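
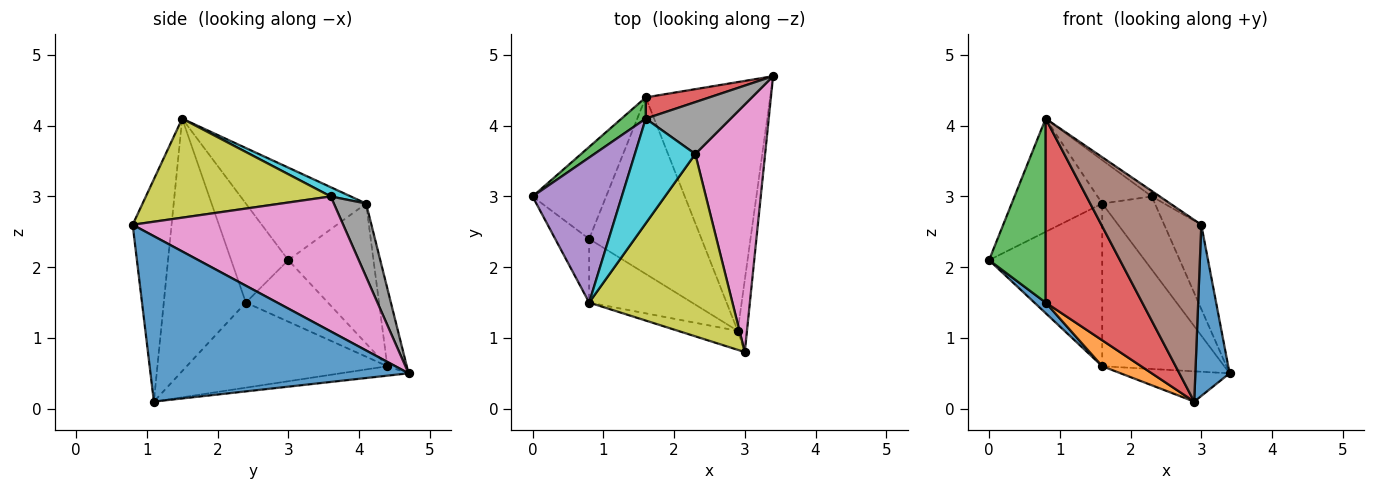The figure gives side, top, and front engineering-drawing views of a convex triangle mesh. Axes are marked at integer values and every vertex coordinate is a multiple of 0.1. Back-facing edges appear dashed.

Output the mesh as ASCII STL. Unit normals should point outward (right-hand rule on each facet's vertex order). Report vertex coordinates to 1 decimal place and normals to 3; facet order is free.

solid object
 facet normal 0.990 -0.131 -0.055
  outer loop
   vertex 2.9 1.1 0.1
   vertex 3.4 4.7 0.5
   vertex 3.0 0.8 2.6
  endloop
 endfacet
 facet normal -0.075 0.120 -0.990
  outer loop
   vertex 1.6 4.4 0.6
   vertex 3.4 4.7 0.5
   vertex 2.9 1.1 0.1
  endloop
 endfacet
 facet normal -0.598 0.795 0.104
  outer loop
   vertex 1.6 4.4 0.6
   vertex 0.0 3.0 2.1
   vertex 1.6 4.1 2.9
  endloop
 endfacet
 facet normal -0.156 0.979 0.128
  outer loop
   vertex 1.6 4.4 0.6
   vertex 1.6 4.1 2.9
   vertex 3.4 4.7 0.5
  endloop
 endfacet
 facet normal -0.633 0.476 0.610
  outer loop
   vertex 0.8 1.5 4.1
   vertex 1.6 4.1 2.9
   vertex 0.0 3.0 2.1
  endloop
 endfacet
 facet normal -0.361 -0.927 -0.097
  outer loop
   vertex 0.8 1.5 4.1
   vertex 2.9 1.1 0.1
   vertex 3.0 0.8 2.6
  endloop
 endfacet
 facet normal 0.877 0.155 0.454
  outer loop
   vertex 2.3 3.6 3.0
   vertex 3.0 0.8 2.6
   vertex 3.4 4.7 0.5
  endloop
 endfacet
 facet normal 0.447 0.729 0.518
  outer loop
   vertex 2.3 3.6 3.0
   vertex 3.4 4.7 0.5
   vertex 1.6 4.1 2.9
  endloop
 endfacet
 facet normal 0.569 0.025 0.822
  outer loop
   vertex 2.3 3.6 3.0
   vertex 0.8 1.5 4.1
   vertex 3.0 0.8 2.6
  endloop
 endfacet
 facet normal 0.140 0.379 0.915
  outer loop
   vertex 2.3 3.6 3.0
   vertex 1.6 4.1 2.9
   vertex 0.8 1.5 4.1
  endloop
 endfacet
 facet normal -0.639 -0.088 -0.764
  outer loop
   vertex 0.8 2.4 1.5
   vertex 0.0 3.0 2.1
   vertex 1.6 4.4 0.6
  endloop
 endfacet
 facet normal -0.600 -0.116 -0.792
  outer loop
   vertex 0.8 2.4 1.5
   vertex 1.6 4.4 0.6
   vertex 2.9 1.1 0.1
  endloop
 endfacet
 facet normal -0.690 -0.684 -0.237
  outer loop
   vertex 0.8 2.4 1.5
   vertex 0.8 1.5 4.1
   vertex 0.0 3.0 2.1
  endloop
 endfacet
 facet normal -0.626 -0.737 -0.255
  outer loop
   vertex 0.8 2.4 1.5
   vertex 2.9 1.1 0.1
   vertex 0.8 1.5 4.1
  endloop
 endfacet
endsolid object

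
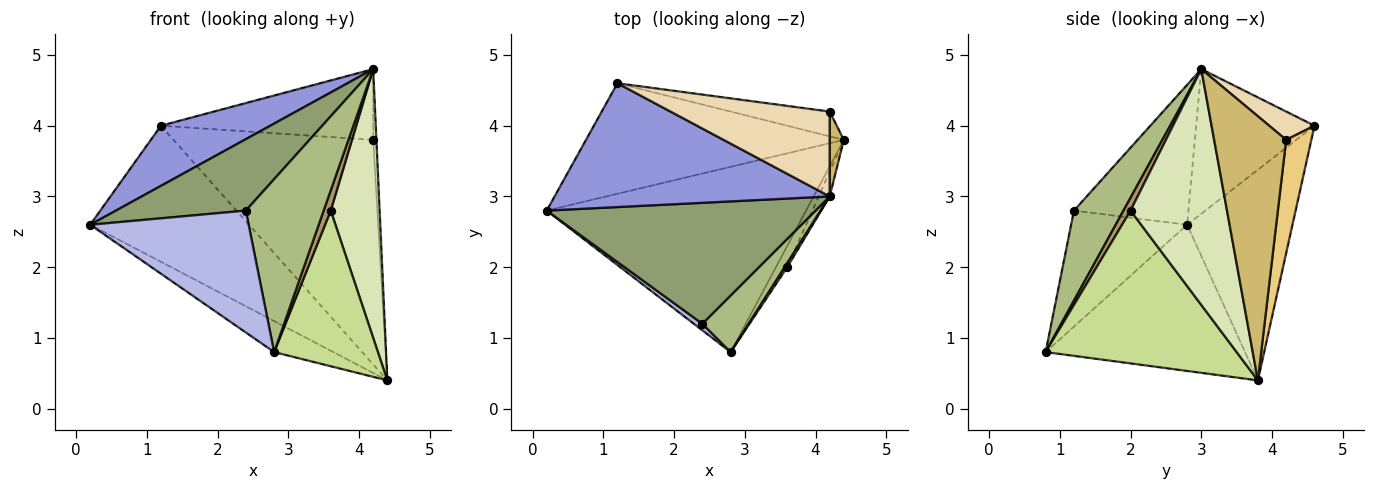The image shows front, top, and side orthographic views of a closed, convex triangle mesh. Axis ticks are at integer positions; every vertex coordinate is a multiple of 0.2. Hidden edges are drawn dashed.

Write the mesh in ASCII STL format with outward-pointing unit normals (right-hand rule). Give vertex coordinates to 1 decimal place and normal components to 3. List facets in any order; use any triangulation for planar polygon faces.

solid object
 facet normal -0.486 0.144 -0.862
  outer loop
   vertex 2.8 0.8 0.8
   vertex 0.2 2.8 2.6
   vertex 4.4 3.8 0.4
  endloop
 endfacet
 facet normal -0.458 0.690 -0.560
  outer loop
   vertex 1.2 4.6 4.0
   vertex 4.4 3.8 0.4
   vertex 0.2 2.8 2.6
  endloop
 endfacet
 facet normal -0.427 -0.395 0.813
  outer loop
   vertex 1.2 4.6 4.0
   vertex 0.2 2.8 2.6
   vertex 4.2 3.0 4.8
  endloop
 endfacet
 facet normal -0.590 -0.806 0.043
  outer loop
   vertex 2.4 1.2 2.8
   vertex 0.2 2.8 2.6
   vertex 2.8 0.8 0.8
  endloop
 endfacet
 facet normal -0.409 -0.464 0.786
  outer loop
   vertex 2.4 1.2 2.8
   vertex 4.2 3.0 4.8
   vertex 0.2 2.8 2.6
  endloop
 endfacet
 facet normal 0.518 -0.813 0.266
  outer loop
   vertex 2.4 1.2 2.8
   vertex 2.8 0.8 0.8
   vertex 4.2 3.0 4.8
  endloop
 endfacet
 facet normal 0.877 -0.476 -0.065
  outer loop
   vertex 3.6 2.0 2.8
   vertex 2.8 0.8 0.8
   vertex 4.4 3.8 0.4
  endloop
 endfacet
 facet normal 0.891 -0.452 -0.042
  outer loop
   vertex 3.6 2.0 2.8
   vertex 4.4 3.8 0.4
   vertex 4.2 3.0 4.8
  endloop
 endfacet
 facet normal 0.700 -0.700 0.140
  outer loop
   vertex 3.6 2.0 2.8
   vertex 4.2 3.0 4.8
   vertex 2.8 0.8 0.8
  endloop
 endfacet
 facet normal 0.998 0.045 0.053
  outer loop
   vertex 4.2 4.2 3.8
   vertex 4.2 3.0 4.8
   vertex 4.4 3.8 0.4
  endloop
 endfacet
 facet normal 0.124 0.986 -0.109
  outer loop
   vertex 4.2 4.2 3.8
   vertex 4.4 3.8 0.4
   vertex 1.2 4.6 4.0
  endloop
 endfacet
 facet normal 0.135 0.634 0.761
  outer loop
   vertex 4.2 4.2 3.8
   vertex 1.2 4.6 4.0
   vertex 4.2 3.0 4.8
  endloop
 endfacet
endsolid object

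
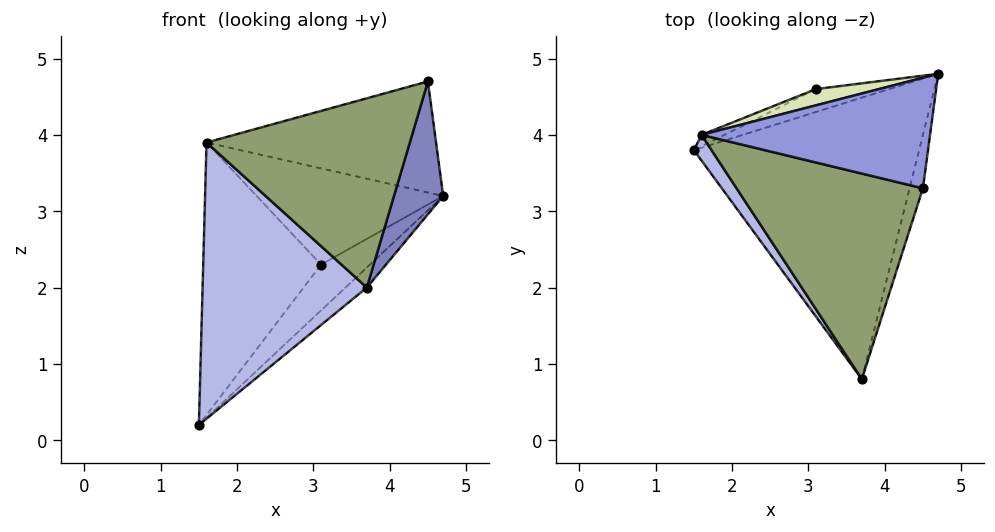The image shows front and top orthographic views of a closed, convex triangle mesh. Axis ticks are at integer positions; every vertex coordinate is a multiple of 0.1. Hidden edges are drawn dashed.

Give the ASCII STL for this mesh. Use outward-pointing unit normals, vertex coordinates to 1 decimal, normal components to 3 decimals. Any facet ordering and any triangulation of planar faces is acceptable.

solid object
 facet normal 0.674 0.052 -0.737
  outer loop
   vertex 3.7 0.8 2.0
   vertex 1.5 3.8 0.2
   vertex 4.7 4.8 3.2
  endloop
 endfacet
 facet normal 0.972 -0.217 -0.087
  outer loop
   vertex 4.5 3.3 4.7
   vertex 3.7 0.8 2.0
   vertex 4.7 4.8 3.2
  endloop
 endfacet
 facet normal -0.024 0.708 0.705
  outer loop
   vertex 1.6 4.0 3.9
   vertex 4.5 3.3 4.7
   vertex 4.7 4.8 3.2
  endloop
 endfacet
 facet normal -0.820 -0.570 0.053
  outer loop
   vertex 1.6 4.0 3.9
   vertex 1.5 3.8 0.2
   vertex 3.7 0.8 2.0
  endloop
 endfacet
 facet normal -0.344 -0.636 0.691
  outer loop
   vertex 1.6 4.0 3.9
   vertex 3.7 0.8 2.0
   vertex 4.5 3.3 4.7
  endloop
 endfacet
 facet normal 0.138 0.886 -0.443
  outer loop
   vertex 3.1 4.6 2.3
   vertex 4.7 4.8 3.2
   vertex 1.5 3.8 0.2
  endloop
 endfacet
 facet normal -0.406 0.913 -0.038
  outer loop
   vertex 3.1 4.6 2.3
   vertex 1.5 3.8 0.2
   vertex 1.6 4.0 3.9
  endloop
 endfacet
 facet normal -0.212 0.964 0.163
  outer loop
   vertex 3.1 4.6 2.3
   vertex 1.6 4.0 3.9
   vertex 4.7 4.8 3.2
  endloop
 endfacet
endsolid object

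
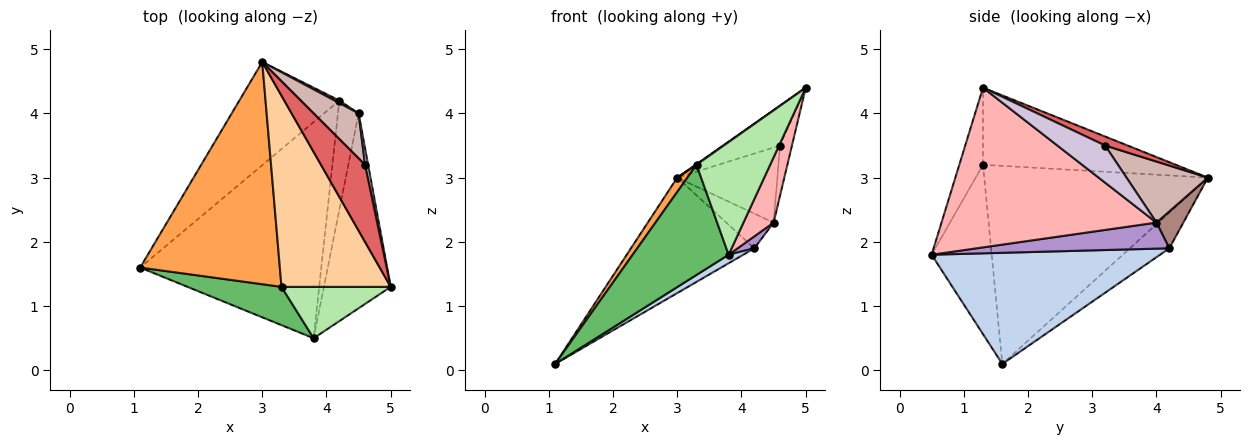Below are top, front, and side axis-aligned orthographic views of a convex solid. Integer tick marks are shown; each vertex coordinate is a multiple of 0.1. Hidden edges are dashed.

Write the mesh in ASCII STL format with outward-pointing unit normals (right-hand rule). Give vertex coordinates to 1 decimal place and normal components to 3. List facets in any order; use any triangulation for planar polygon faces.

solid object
 facet normal -0.232 0.725 -0.648
  outer loop
   vertex 4.2 4.2 1.9
   vertex 1.1 1.6 0.1
   vertex 3.0 4.8 3.0
  endloop
 endfacet
 facet normal 0.523 -0.033 -0.852
  outer loop
   vertex 4.2 4.2 1.9
   vertex 3.8 0.5 1.8
   vertex 1.1 1.6 0.1
  endloop
 endfacet
 facet normal -0.817 -0.037 0.576
  outer loop
   vertex 3.3 1.3 3.2
   vertex 3.0 4.8 3.0
   vertex 1.1 1.6 0.1
  endloop
 endfacet
 facet normal -0.577 -0.003 0.817
  outer loop
   vertex 3.3 1.3 3.2
   vertex 5.0 1.3 4.4
   vertex 3.0 4.8 3.0
  endloop
 endfacet
 facet normal -0.509 -0.813 0.283
  outer loop
   vertex 3.3 1.3 3.2
   vertex 1.1 1.6 0.1
   vertex 3.8 0.5 1.8
  endloop
 endfacet
 facet normal -0.281 -0.873 0.398
  outer loop
   vertex 3.3 1.3 3.2
   vertex 3.8 0.5 1.8
   vertex 5.0 1.3 4.4
  endloop
 endfacet
 facet normal 0.178 0.452 0.874
  outer loop
   vertex 4.6 3.2 3.5
   vertex 3.0 4.8 3.0
   vertex 5.0 1.3 4.4
  endloop
 endfacet
 facet normal 0.915 -0.128 -0.383
  outer loop
   vertex 4.5 4.0 2.3
   vertex 5.0 1.3 4.4
   vertex 3.8 0.5 1.8
  endloop
 endfacet
 facet normal 0.782 -0.068 -0.620
  outer loop
   vertex 4.5 4.0 2.3
   vertex 3.8 0.5 1.8
   vertex 4.2 4.2 1.9
  endloop
 endfacet
 facet normal 0.967 0.242 0.081
  outer loop
   vertex 4.5 4.0 2.3
   vertex 4.6 3.2 3.5
   vertex 5.0 1.3 4.4
  endloop
 endfacet
 facet normal 0.493 0.868 0.064
  outer loop
   vertex 4.5 4.0 2.3
   vertex 4.2 4.2 1.9
   vertex 3.0 4.8 3.0
  endloop
 endfacet
 facet normal 0.572 0.704 0.421
  outer loop
   vertex 4.5 4.0 2.3
   vertex 3.0 4.8 3.0
   vertex 4.6 3.2 3.5
  endloop
 endfacet
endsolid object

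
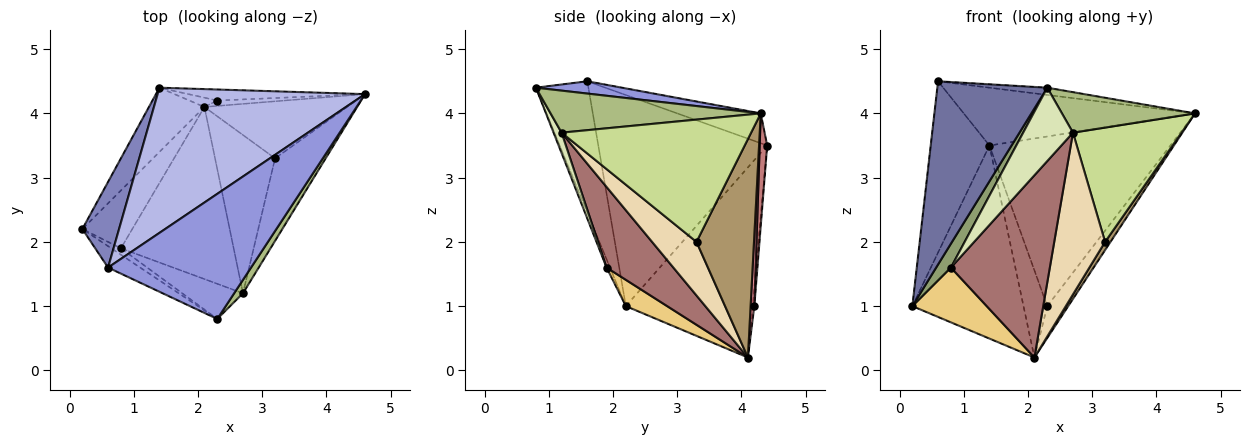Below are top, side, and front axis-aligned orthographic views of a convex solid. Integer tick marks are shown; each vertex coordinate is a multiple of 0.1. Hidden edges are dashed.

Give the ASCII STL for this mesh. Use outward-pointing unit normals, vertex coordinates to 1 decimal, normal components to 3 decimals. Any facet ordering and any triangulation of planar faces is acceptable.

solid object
 facet normal -0.428 -0.897 -0.105
  outer loop
   vertex 0.6 1.6 4.5
   vertex 0.2 2.2 1.0
   vertex 2.3 0.8 4.4
  endloop
 endfacet
 facet normal -0.932 0.324 0.162
  outer loop
   vertex 0.6 1.6 4.5
   vertex 1.4 4.4 3.5
   vertex 0.2 2.2 1.0
  endloop
 endfacet
 facet normal 0.086 0.057 0.995
  outer loop
   vertex 0.6 1.6 4.5
   vertex 2.3 0.8 4.4
   vertex 4.6 4.3 4.0
  endloop
 endfacet
 facet normal -0.132 0.367 0.921
  outer loop
   vertex 0.6 1.6 4.5
   vertex 4.6 4.3 4.0
   vertex 1.4 4.4 3.5
  endloop
 endfacet
 facet normal -0.217 -0.942 -0.254
  outer loop
   vertex 0.8 1.9 1.6
   vertex 2.3 0.8 4.4
   vertex 0.2 2.2 1.0
  endloop
 endfacet
 facet normal 0.832 -0.527 0.174
  outer loop
   vertex 2.7 1.2 3.7
   vertex 4.6 4.3 4.0
   vertex 2.3 0.8 4.4
  endloop
 endfacet
 facet normal 0.817 -0.468 -0.338
  outer loop
   vertex 2.7 1.2 3.7
   vertex 3.2 3.3 2.0
   vertex 4.6 4.3 4.0
  endloop
 endfacet
 facet normal 0.144 -0.892 -0.428
  outer loop
   vertex 2.7 1.2 3.7
   vertex 2.3 0.8 4.4
   vertex 0.8 1.9 1.6
  endloop
 endfacet
 facet normal 0.835 -0.079 -0.545
  outer loop
   vertex 2.1 4.1 0.2
   vertex 4.6 4.3 4.0
   vertex 3.2 3.3 2.0
  endloop
 endfacet
 facet normal -0.734 0.644 -0.214
  outer loop
   vertex 2.1 4.1 0.2
   vertex 0.2 2.2 1.0
   vertex 1.4 4.4 3.5
  endloop
 endfacet
 facet normal 0.357 -0.642 -0.678
  outer loop
   vertex 2.1 4.1 0.2
   vertex 0.8 1.9 1.6
   vertex 0.2 2.2 1.0
  endloop
 endfacet
 facet normal 0.530 -0.606 -0.593
  outer loop
   vertex 2.1 4.1 0.2
   vertex 3.2 3.3 2.0
   vertex 2.7 1.2 3.7
  endloop
 endfacet
 facet normal 0.441 -0.653 -0.616
  outer loop
   vertex 2.1 4.1 0.2
   vertex 2.7 1.2 3.7
   vertex 0.8 1.9 1.6
  endloop
 endfacet
 facet normal 0.041 0.997 -0.065
  outer loop
   vertex 2.3 4.2 1.0
   vertex 1.4 4.4 3.5
   vertex 4.6 4.3 4.0
  endloop
 endfacet
 facet normal 0.172 0.971 -0.164
  outer loop
   vertex 2.3 4.2 1.0
   vertex 4.6 4.3 4.0
   vertex 2.1 4.1 0.2
  endloop
 endfacet
 facet normal -0.073 0.992 -0.106
  outer loop
   vertex 2.3 4.2 1.0
   vertex 2.1 4.1 0.2
   vertex 1.4 4.4 3.5
  endloop
 endfacet
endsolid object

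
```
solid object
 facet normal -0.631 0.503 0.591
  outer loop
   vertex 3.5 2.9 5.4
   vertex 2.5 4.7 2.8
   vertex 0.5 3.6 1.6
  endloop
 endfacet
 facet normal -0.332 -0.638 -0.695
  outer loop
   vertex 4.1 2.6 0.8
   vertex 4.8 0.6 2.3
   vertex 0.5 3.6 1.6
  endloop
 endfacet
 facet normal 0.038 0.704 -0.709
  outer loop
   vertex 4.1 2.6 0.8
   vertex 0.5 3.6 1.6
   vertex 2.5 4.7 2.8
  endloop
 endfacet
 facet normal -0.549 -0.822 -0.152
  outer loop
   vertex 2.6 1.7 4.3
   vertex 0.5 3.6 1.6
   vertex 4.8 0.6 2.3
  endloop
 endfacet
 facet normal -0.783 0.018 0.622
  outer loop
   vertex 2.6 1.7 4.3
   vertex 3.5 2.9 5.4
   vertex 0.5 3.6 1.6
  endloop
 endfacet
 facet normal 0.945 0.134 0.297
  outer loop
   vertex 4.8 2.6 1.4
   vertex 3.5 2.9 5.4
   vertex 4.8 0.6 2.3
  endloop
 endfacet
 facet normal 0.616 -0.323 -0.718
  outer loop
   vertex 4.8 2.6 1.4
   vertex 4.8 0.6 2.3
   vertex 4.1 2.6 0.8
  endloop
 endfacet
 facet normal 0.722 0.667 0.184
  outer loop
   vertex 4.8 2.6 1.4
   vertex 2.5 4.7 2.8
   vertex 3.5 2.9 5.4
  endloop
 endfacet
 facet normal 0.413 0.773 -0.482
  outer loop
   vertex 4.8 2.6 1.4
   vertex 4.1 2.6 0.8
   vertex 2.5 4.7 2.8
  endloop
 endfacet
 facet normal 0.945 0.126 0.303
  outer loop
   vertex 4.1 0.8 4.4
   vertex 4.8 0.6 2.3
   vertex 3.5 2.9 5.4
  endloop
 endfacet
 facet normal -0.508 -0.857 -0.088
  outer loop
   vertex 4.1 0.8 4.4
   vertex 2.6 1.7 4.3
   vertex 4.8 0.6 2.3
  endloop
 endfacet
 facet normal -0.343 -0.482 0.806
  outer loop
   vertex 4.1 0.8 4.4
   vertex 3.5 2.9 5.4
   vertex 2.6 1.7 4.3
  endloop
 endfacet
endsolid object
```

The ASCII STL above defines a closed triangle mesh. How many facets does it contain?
12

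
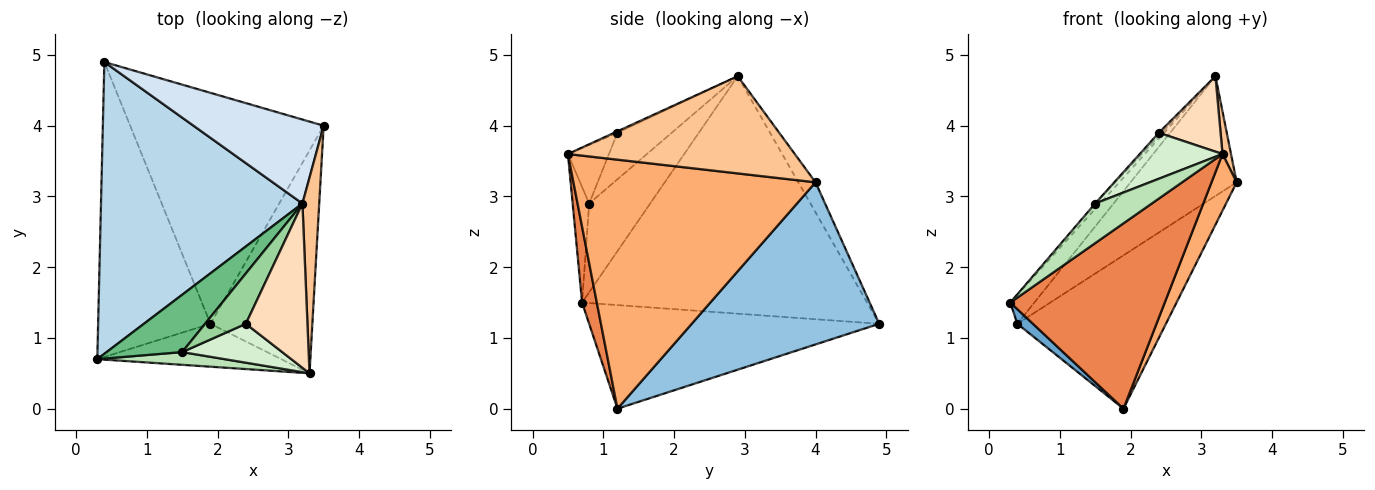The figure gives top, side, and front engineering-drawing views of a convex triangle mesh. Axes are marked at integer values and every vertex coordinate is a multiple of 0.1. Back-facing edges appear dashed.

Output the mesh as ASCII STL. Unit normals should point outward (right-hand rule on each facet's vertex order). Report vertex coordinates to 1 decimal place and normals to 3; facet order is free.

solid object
 facet normal -0.677 -0.036 -0.735
  outer loop
   vertex 1.9 1.2 0.0
   vertex 0.3 0.7 1.5
   vertex 0.4 4.9 1.2
  endloop
 endfacet
 facet normal 0.572 0.454 -0.683
  outer loop
   vertex 1.9 1.2 0.0
   vertex 0.4 4.9 1.2
   vertex 3.5 4.0 3.2
  endloop
 endfacet
 facet normal -0.761 0.064 0.646
  outer loop
   vertex 3.2 2.9 4.7
   vertex 0.4 4.9 1.2
   vertex 0.3 0.7 1.5
  endloop
 endfacet
 facet normal -0.131 0.812 0.569
  outer loop
   vertex 3.2 2.9 4.7
   vertex 3.5 4.0 3.2
   vertex 0.4 4.9 1.2
  endloop
 endfacet
 facet normal 0.093 -0.970 -0.225
  outer loop
   vertex 3.3 0.5 3.6
   vertex 0.3 0.7 1.5
   vertex 1.9 1.2 0.0
  endloop
 endfacet
 facet normal 0.921 -0.096 -0.377
  outer loop
   vertex 3.3 0.5 3.6
   vertex 1.9 1.2 0.0
   vertex 3.5 4.0 3.2
  endloop
 endfacet
 facet normal 0.985 -0.037 0.170
  outer loop
   vertex 3.3 0.5 3.6
   vertex 3.5 4.0 3.2
   vertex 3.2 2.9 4.7
  endloop
 endfacet
 facet normal -0.022 -0.417 0.909
  outer loop
   vertex 2.4 1.2 3.9
   vertex 3.3 0.5 3.6
   vertex 3.2 2.9 4.7
  endloop
 endfacet
 facet normal -0.760 0.061 0.647
  outer loop
   vertex 1.5 0.8 2.9
   vertex 3.2 2.9 4.7
   vertex 0.3 0.7 1.5
  endloop
 endfacet
 facet normal -0.751 0.044 0.659
  outer loop
   vertex 1.5 0.8 2.9
   vertex 2.4 1.2 3.9
   vertex 3.2 2.9 4.7
  endloop
 endfacet
 facet normal -0.268 -0.917 0.295
  outer loop
   vertex 1.5 0.8 2.9
   vertex 0.3 0.7 1.5
   vertex 3.3 0.5 3.6
  endloop
 endfacet
 facet normal -0.354 -0.714 0.604
  outer loop
   vertex 1.5 0.8 2.9
   vertex 3.3 0.5 3.6
   vertex 2.4 1.2 3.9
  endloop
 endfacet
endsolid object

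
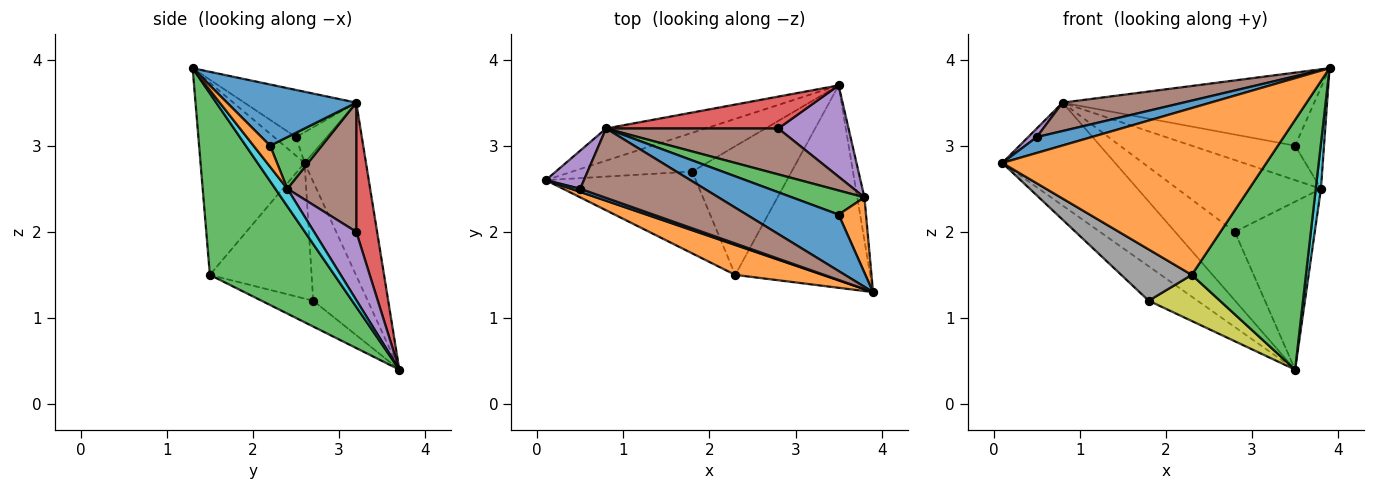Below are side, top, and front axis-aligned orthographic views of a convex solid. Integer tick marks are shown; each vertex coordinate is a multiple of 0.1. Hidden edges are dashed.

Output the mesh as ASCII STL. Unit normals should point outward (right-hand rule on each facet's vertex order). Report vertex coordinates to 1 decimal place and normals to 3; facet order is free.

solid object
 facet normal -0.365 -0.913 0.183
  outer loop
   vertex 0.5 2.5 3.1
   vertex 0.1 2.6 2.8
   vertex 3.9 1.3 3.9
  endloop
 endfacet
 facet normal -0.362 -0.918 0.165
  outer loop
   vertex 2.3 1.5 1.5
   vertex 3.9 1.3 3.9
   vertex 0.1 2.6 2.8
  endloop
 endfacet
 facet normal 0.646 -0.593 -0.480
  outer loop
   vertex 2.3 1.5 1.5
   vertex 3.5 3.7 0.4
   vertex 3.9 1.3 3.9
  endloop
 endfacet
 facet normal -0.461 0.847 -0.265
  outer loop
   vertex 0.8 3.2 3.5
   vertex 3.5 3.7 0.4
   vertex 0.1 2.6 2.8
  endloop
 endfacet
 facet normal -0.618 -0.173 0.767
  outer loop
   vertex 0.8 3.2 3.5
   vertex 0.1 2.6 2.8
   vertex 0.5 2.5 3.1
  endloop
 endfacet
 facet normal -0.331 -0.357 0.873
  outer loop
   vertex 0.8 3.2 3.5
   vertex 0.5 2.5 3.1
   vertex 3.9 1.3 3.9
  endloop
 endfacet
 facet normal -0.596 0.533 -0.600
  outer loop
   vertex 1.8 2.7 1.2
   vertex 0.1 2.6 2.8
   vertex 3.5 3.7 0.4
  endloop
 endfacet
 facet normal -0.608 -0.422 -0.673
  outer loop
   vertex 1.8 2.7 1.2
   vertex 2.3 1.5 1.5
   vertex 0.1 2.6 2.8
  endloop
 endfacet
 facet normal -0.238 -0.328 -0.914
  outer loop
   vertex 1.8 2.7 1.2
   vertex 3.5 3.7 0.4
   vertex 2.3 1.5 1.5
  endloop
 endfacet
 facet normal 0.861 -0.369 -0.351
  outer loop
   vertex 3.8 2.4 2.5
   vertex 3.9 1.3 3.9
   vertex 3.5 3.7 0.4
  endloop
 endfacet
 facet normal 0.376 0.733 0.566
  outer loop
   vertex 3.5 2.2 3.0
   vertex 0.8 3.2 3.5
   vertex 3.9 1.3 3.9
  endloop
 endfacet
 facet normal 0.418 0.728 0.542
  outer loop
   vertex 3.5 2.2 3.0
   vertex 3.9 1.3 3.9
   vertex 3.8 2.4 2.5
  endloop
 endfacet
 facet normal 0.379 0.758 0.531
  outer loop
   vertex 3.5 2.2 3.0
   vertex 3.8 2.4 2.5
   vertex 0.8 3.2 3.5
  endloop
 endfacet
 facet normal 0.302 0.865 0.402
  outer loop
   vertex 2.8 3.2 2.0
   vertex 3.5 3.7 0.4
   vertex 0.8 3.2 3.5
  endloop
 endfacet
 facet normal 0.421 0.797 0.433
  outer loop
   vertex 2.8 3.2 2.0
   vertex 3.8 2.4 2.5
   vertex 3.5 3.7 0.4
  endloop
 endfacet
 facet normal 0.375 0.781 0.500
  outer loop
   vertex 2.8 3.2 2.0
   vertex 0.8 3.2 3.5
   vertex 3.8 2.4 2.5
  endloop
 endfacet
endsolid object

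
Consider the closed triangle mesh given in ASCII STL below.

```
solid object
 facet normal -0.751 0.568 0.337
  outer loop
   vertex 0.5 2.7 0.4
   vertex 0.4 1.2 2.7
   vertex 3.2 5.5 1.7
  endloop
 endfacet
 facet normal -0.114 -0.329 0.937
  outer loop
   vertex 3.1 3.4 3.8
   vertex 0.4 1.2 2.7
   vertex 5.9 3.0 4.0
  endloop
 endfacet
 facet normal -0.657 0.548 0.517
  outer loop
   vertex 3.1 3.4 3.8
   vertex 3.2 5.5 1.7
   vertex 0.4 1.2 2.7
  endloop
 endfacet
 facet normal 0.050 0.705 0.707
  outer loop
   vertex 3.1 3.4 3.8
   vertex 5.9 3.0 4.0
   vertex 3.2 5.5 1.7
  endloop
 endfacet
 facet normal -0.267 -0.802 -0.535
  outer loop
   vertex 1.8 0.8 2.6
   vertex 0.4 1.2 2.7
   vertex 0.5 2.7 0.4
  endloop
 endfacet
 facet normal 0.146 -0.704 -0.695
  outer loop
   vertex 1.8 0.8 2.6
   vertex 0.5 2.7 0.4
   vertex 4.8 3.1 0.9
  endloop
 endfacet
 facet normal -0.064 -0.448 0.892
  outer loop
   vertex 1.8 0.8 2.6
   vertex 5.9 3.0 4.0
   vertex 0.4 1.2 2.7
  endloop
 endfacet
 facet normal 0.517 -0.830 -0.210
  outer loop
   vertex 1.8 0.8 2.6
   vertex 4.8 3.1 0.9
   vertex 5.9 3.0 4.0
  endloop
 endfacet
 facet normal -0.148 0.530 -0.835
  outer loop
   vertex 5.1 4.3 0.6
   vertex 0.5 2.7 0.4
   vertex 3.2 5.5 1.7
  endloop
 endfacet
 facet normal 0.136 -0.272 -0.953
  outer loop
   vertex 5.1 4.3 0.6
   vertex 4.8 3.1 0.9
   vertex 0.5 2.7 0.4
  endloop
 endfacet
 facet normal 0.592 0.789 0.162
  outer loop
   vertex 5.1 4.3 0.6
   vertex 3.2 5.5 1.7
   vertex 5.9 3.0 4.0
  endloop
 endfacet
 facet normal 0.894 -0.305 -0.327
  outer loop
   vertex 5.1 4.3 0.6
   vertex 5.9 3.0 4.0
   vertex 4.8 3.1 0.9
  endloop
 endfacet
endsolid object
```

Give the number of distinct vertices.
8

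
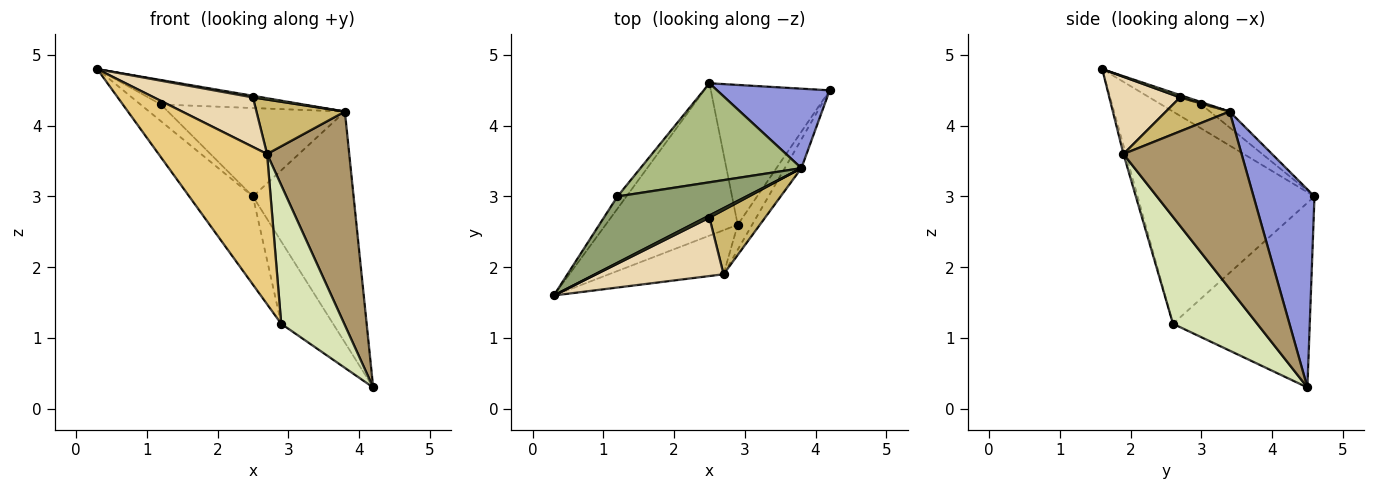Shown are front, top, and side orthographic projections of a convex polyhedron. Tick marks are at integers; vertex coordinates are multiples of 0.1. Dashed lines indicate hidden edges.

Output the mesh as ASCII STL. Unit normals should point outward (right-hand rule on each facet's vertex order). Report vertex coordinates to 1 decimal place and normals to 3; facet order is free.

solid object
 facet normal -0.812 0.292 -0.505
  outer loop
   vertex 2.9 2.6 1.2
   vertex 0.3 1.6 4.8
   vertex 2.5 4.6 3.0
  endloop
 endfacet
 facet normal -0.801 0.304 -0.516
  outer loop
   vertex 2.9 2.6 1.2
   vertex 2.5 4.6 3.0
   vertex 4.2 4.5 0.3
  endloop
 endfacet
 facet normal 0.497 0.821 0.282
  outer loop
   vertex 3.8 3.4 4.2
   vertex 4.2 4.5 0.3
   vertex 2.5 4.6 3.0
  endloop
 endfacet
 facet normal -0.846 0.431 -0.315
  outer loop
   vertex 1.2 3.0 4.3
   vertex 2.5 4.6 3.0
   vertex 0.3 1.6 4.8
  endloop
 endfacet
 facet normal -0.017 0.346 0.938
  outer loop
   vertex 1.2 3.0 4.3
   vertex 0.3 1.6 4.8
   vertex 3.8 3.4 4.2
  endloop
 endfacet
 facet normal -0.074 0.664 0.744
  outer loop
   vertex 1.2 3.0 4.3
   vertex 3.8 3.4 4.2
   vertex 2.5 4.6 3.0
  endloop
 endfacet
 facet normal 0.404 -0.538 0.740
  outer loop
   vertex 2.5 2.7 4.4
   vertex 3.8 3.4 4.2
   vertex 0.3 1.6 4.8
  endloop
 endfacet
 facet normal 0.796 -0.596 -0.107
  outer loop
   vertex 2.7 1.9 3.6
   vertex 2.9 2.6 1.2
   vertex 4.2 4.5 0.3
  endloop
 endfacet
 facet normal 0.818 -0.569 -0.077
  outer loop
   vertex 2.7 1.9 3.6
   vertex 4.2 4.5 0.3
   vertex 3.8 3.4 4.2
  endloop
 endfacet
 facet normal 0.422 -0.586 0.692
  outer loop
   vertex 2.7 1.9 3.6
   vertex 3.8 3.4 4.2
   vertex 2.5 2.7 4.4
  endloop
 endfacet
 facet normal -0.021 -0.959 -0.282
  outer loop
   vertex 2.7 1.9 3.6
   vertex 0.3 1.6 4.8
   vertex 2.9 2.6 1.2
  endloop
 endfacet
 facet normal 0.419 -0.587 0.692
  outer loop
   vertex 2.7 1.9 3.6
   vertex 2.5 2.7 4.4
   vertex 0.3 1.6 4.8
  endloop
 endfacet
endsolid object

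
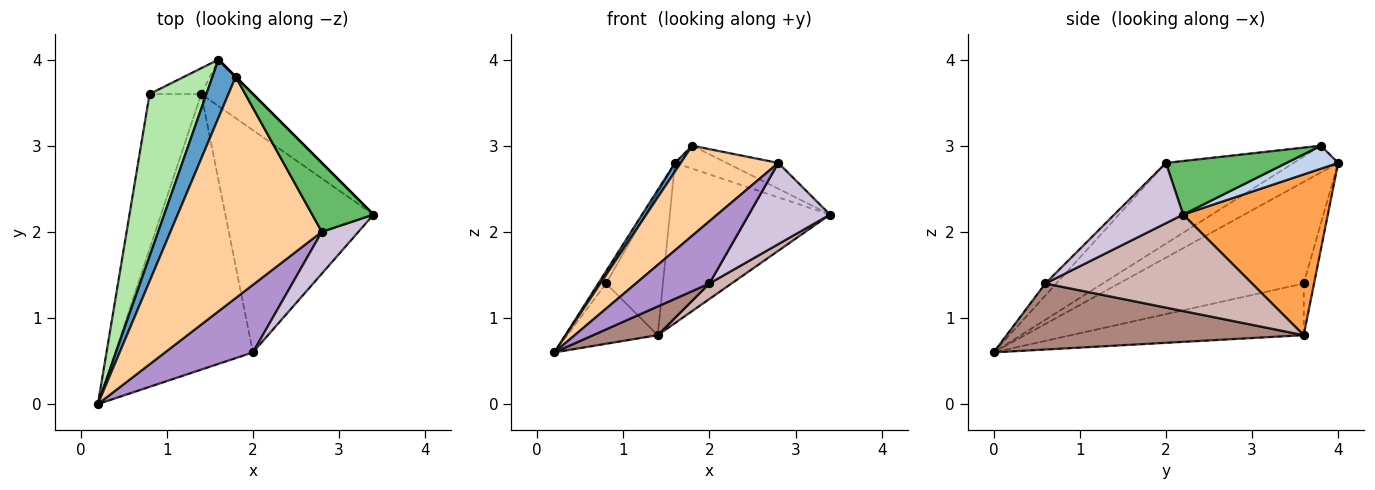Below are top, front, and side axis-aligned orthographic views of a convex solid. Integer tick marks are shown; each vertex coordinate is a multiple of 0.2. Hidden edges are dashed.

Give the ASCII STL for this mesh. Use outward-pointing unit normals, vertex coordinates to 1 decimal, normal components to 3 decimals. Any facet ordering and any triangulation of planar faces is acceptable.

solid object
 facet normal -0.751 -0.097 0.654
  outer loop
   vertex 1.8 3.8 3.0
   vertex 1.6 4.0 2.8
   vertex 0.2 0.0 0.6
  endloop
 endfacet
 facet normal 0.707 0.707 0.000
  outer loop
   vertex 1.8 3.8 3.0
   vertex 3.4 2.2 2.2
   vertex 1.6 4.0 2.8
  endloop
 endfacet
 facet normal 0.655 0.725 -0.211
  outer loop
   vertex 1.4 3.6 0.8
   vertex 1.6 4.0 2.8
   vertex 3.4 2.2 2.2
  endloop
 endfacet
 facet normal -0.443 -0.338 0.831
  outer loop
   vertex 2.8 2.0 2.8
   vertex 1.8 3.8 3.0
   vertex 0.2 0.0 0.6
  endloop
 endfacet
 facet normal 0.634 0.272 0.724
  outer loop
   vertex 2.8 2.0 2.8
   vertex 3.4 2.2 2.2
   vertex 1.8 3.8 3.0
  endloop
 endfacet
 facet normal -0.872 0.037 0.488
  outer loop
   vertex 0.8 3.6 1.4
   vertex 0.2 0.0 0.6
   vertex 1.6 4.0 2.8
  endloop
 endfacet
 facet normal -0.682 0.265 -0.682
  outer loop
   vertex 0.8 3.6 1.4
   vertex 1.4 3.6 0.8
   vertex 0.2 0.0 0.6
  endloop
 endfacet
 facet normal -0.176 0.968 -0.176
  outer loop
   vertex 0.8 3.6 1.4
   vertex 1.6 4.0 2.8
   vertex 1.4 3.6 0.8
  endloop
 endfacet
 facet normal -0.100 -0.674 0.732
  outer loop
   vertex 2.0 0.6 1.4
   vertex 2.8 2.0 2.8
   vertex 0.2 0.0 0.6
  endloop
 endfacet
 facet normal 0.602 -0.710 0.366
  outer loop
   vertex 2.0 0.6 1.4
   vertex 3.4 2.2 2.2
   vertex 2.8 2.0 2.8
  endloop
 endfacet
 facet normal 0.430 -0.094 -0.898
  outer loop
   vertex 2.0 0.6 1.4
   vertex 0.2 0.0 0.6
   vertex 1.4 3.6 0.8
  endloop
 endfacet
 facet normal 0.545 -0.058 -0.837
  outer loop
   vertex 2.0 0.6 1.4
   vertex 1.4 3.6 0.8
   vertex 3.4 2.2 2.2
  endloop
 endfacet
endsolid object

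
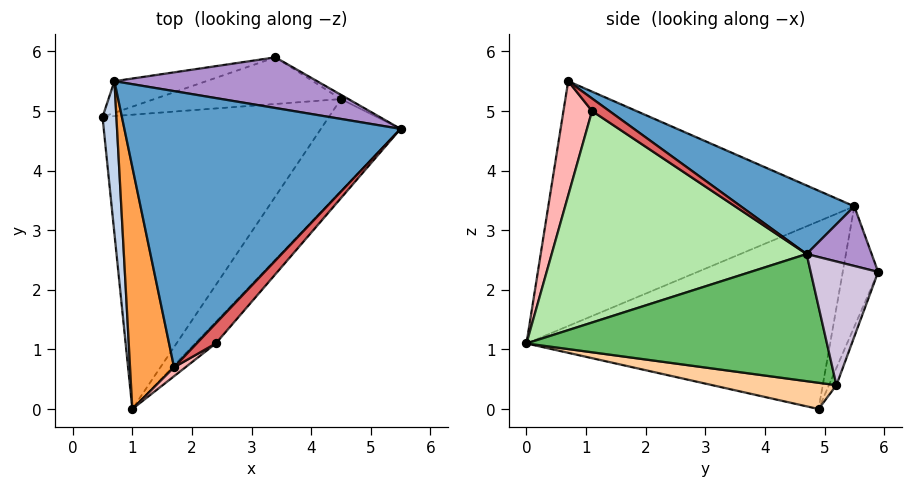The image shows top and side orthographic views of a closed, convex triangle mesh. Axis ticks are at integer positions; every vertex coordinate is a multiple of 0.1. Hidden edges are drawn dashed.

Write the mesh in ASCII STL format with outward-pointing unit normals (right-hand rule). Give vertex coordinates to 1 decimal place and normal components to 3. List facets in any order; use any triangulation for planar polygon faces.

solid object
 facet normal 0.218 0.429 0.877
  outer loop
   vertex 0.7 5.5 3.4
   vertex 1.7 0.7 5.5
   vertex 5.5 4.7 2.6
  endloop
 endfacet
 facet normal -0.994 -0.085 0.073
  outer loop
   vertex 0.7 5.5 3.4
   vertex 0.5 4.9 0.0
   vertex 1.0 0.0 1.1
  endloop
 endfacet
 facet normal -0.976 -0.127 0.175
  outer loop
   vertex 0.7 5.5 3.4
   vertex 1.0 0.0 1.1
   vertex 1.7 0.7 5.5
  endloop
 endfacet
 facet normal 0.113 -0.207 -0.972
  outer loop
   vertex 4.5 5.2 0.4
   vertex 1.0 0.0 1.1
   vertex 0.5 4.9 0.0
  endloop
 endfacet
 facet normal 0.713 -0.540 -0.447
  outer loop
   vertex 4.5 5.2 0.4
   vertex 5.5 4.7 2.6
   vertex 1.0 0.0 1.1
  endloop
 endfacet
 facet normal 0.732 -0.678 -0.072
  outer loop
   vertex 2.4 1.1 5.0
   vertex 1.0 0.0 1.1
   vertex 5.5 4.7 2.6
  endloop
 endfacet
 facet normal 0.547 0.085 0.833
  outer loop
   vertex 2.4 1.1 5.0
   vertex 5.5 4.7 2.6
   vertex 1.7 0.7 5.5
  endloop
 endfacet
 facet normal 0.523 -0.851 0.052
  outer loop
   vertex 2.4 1.1 5.0
   vertex 1.7 0.7 5.5
   vertex 1.0 0.0 1.1
  endloop
 endfacet
 facet normal 0.228 0.592 0.774
  outer loop
   vertex 3.4 5.9 2.3
   vertex 0.7 5.5 3.4
   vertex 5.5 4.7 2.6
  endloop
 endfacet
 facet normal 0.499 0.866 -0.030
  outer loop
   vertex 3.4 5.9 2.3
   vertex 5.5 4.7 2.6
   vertex 4.5 5.2 0.4
  endloop
 endfacet
 facet normal -0.207 0.965 -0.158
  outer loop
   vertex 3.4 5.9 2.3
   vertex 0.5 4.9 0.0
   vertex 0.7 5.5 3.4
  endloop
 endfacet
 facet normal -0.034 0.931 -0.363
  outer loop
   vertex 3.4 5.9 2.3
   vertex 4.5 5.2 0.4
   vertex 0.5 4.9 0.0
  endloop
 endfacet
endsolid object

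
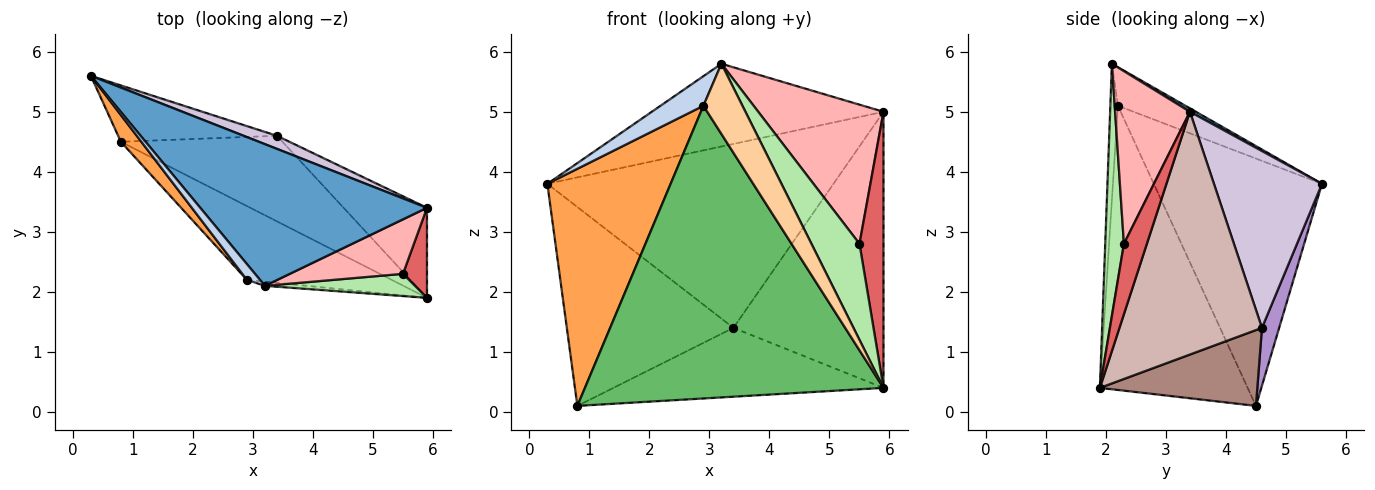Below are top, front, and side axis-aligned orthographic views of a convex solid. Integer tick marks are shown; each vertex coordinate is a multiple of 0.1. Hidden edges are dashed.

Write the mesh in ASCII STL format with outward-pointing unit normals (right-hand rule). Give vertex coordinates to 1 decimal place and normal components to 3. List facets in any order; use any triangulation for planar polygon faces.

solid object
 facet normal 0.013 0.504 0.863
  outer loop
   vertex 5.9 3.4 5.0
   vertex 0.3 5.6 3.8
   vertex 3.2 2.1 5.8
  endloop
 endfacet
 facet normal -0.812 -0.516 0.274
  outer loop
   vertex 2.9 2.2 5.1
   vertex 3.2 2.1 5.8
   vertex 0.3 5.6 3.8
  endloop
 endfacet
 facet normal -0.805 -0.590 0.067
  outer loop
   vertex 2.9 2.2 5.1
   vertex 0.3 5.6 3.8
   vertex 0.8 4.5 0.1
  endloop
 endfacet
 facet normal -0.190 -0.980 -0.059
  outer loop
   vertex 2.9 2.2 5.1
   vertex 5.9 1.9 0.4
   vertex 3.2 2.1 5.8
  endloop
 endfacet
 facet normal -0.433 -0.874 -0.220
  outer loop
   vertex 2.9 2.2 5.1
   vertex 0.8 4.5 0.1
   vertex 5.9 1.9 0.4
  endloop
 endfacet
 facet normal 0.354 -0.911 0.211
  outer loop
   vertex 5.5 2.3 2.8
   vertex 3.2 2.1 5.8
   vertex 5.9 1.9 0.4
  endloop
 endfacet
 facet normal 0.673 -0.703 0.229
  outer loop
   vertex 5.5 2.3 2.8
   vertex 5.9 1.9 0.4
   vertex 5.9 3.4 5.0
  endloop
 endfacet
 facet normal 0.486 -0.814 0.318
  outer loop
   vertex 5.5 2.3 2.8
   vertex 5.9 3.4 5.0
   vertex 3.2 2.1 5.8
  endloop
 endfacet
 facet normal 0.099 0.957 -0.271
  outer loop
   vertex 3.4 4.6 1.4
   vertex 0.8 4.5 0.1
   vertex 0.3 5.6 3.8
  endloop
 endfacet
 facet normal 0.352 0.933 0.066
  outer loop
   vertex 3.4 4.6 1.4
   vertex 0.3 5.6 3.8
   vertex 5.9 3.4 5.0
  endloop
 endfacet
 facet normal 0.343 0.589 -0.732
  outer loop
   vertex 3.4 4.6 1.4
   vertex 5.9 1.9 0.4
   vertex 0.8 4.5 0.1
  endloop
 endfacet
 facet normal 0.670 0.706 -0.230
  outer loop
   vertex 3.4 4.6 1.4
   vertex 5.9 3.4 5.0
   vertex 5.9 1.9 0.4
  endloop
 endfacet
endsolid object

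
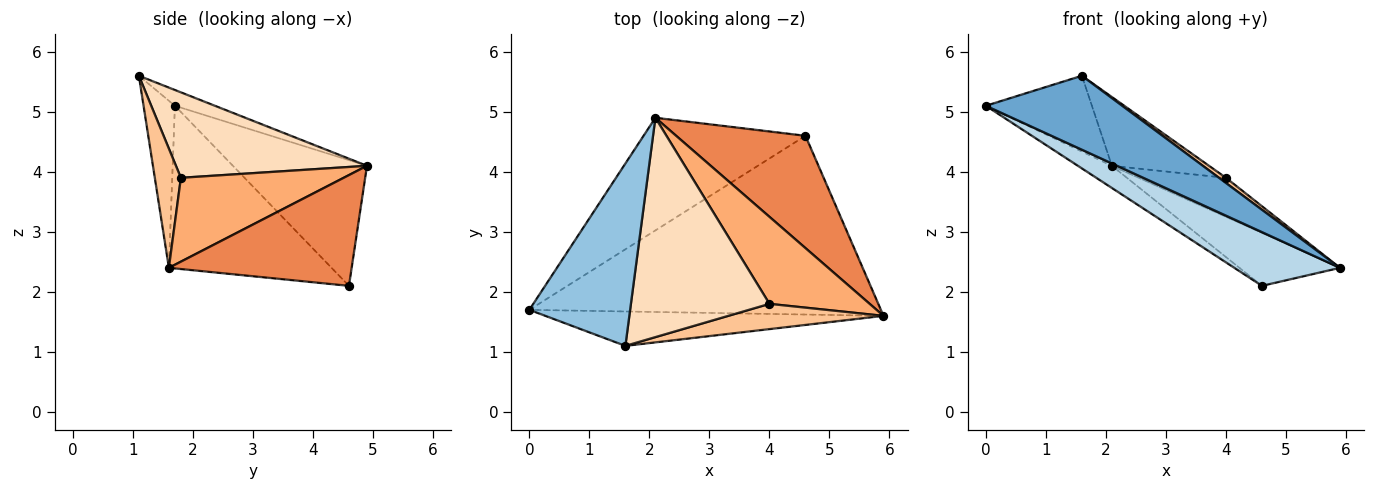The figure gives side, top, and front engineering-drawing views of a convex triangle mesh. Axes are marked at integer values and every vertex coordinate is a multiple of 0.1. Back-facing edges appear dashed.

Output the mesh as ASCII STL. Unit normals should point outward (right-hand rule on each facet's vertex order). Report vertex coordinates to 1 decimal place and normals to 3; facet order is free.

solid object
 facet normal -0.204 -0.888 -0.413
  outer loop
   vertex 1.6 1.1 5.6
   vertex 0.0 1.7 5.1
   vertex 5.9 1.6 2.4
  endloop
 endfacet
 facet normal -0.143 0.380 0.914
  outer loop
   vertex 1.6 1.1 5.6
   vertex 2.1 4.9 4.1
   vertex 0.0 1.7 5.1
  endloop
 endfacet
 facet normal -0.405 -0.263 -0.876
  outer loop
   vertex 4.6 4.6 2.1
   vertex 5.9 1.6 2.4
   vertex 0.0 1.7 5.1
  endloop
 endfacet
 facet normal -0.606 0.154 -0.781
  outer loop
   vertex 4.6 4.6 2.1
   vertex 0.0 1.7 5.1
   vertex 2.1 4.9 4.1
  endloop
 endfacet
 facet normal 0.612 0.337 0.715
  outer loop
   vertex 4.6 4.6 2.1
   vertex 2.1 4.9 4.1
   vertex 5.9 1.6 2.4
  endloop
 endfacet
 facet normal 0.607 0.325 0.725
  outer loop
   vertex 4.0 1.8 3.9
   vertex 5.9 1.6 2.4
   vertex 2.1 4.9 4.1
  endloop
 endfacet
 facet normal 0.601 -0.160 0.783
  outer loop
   vertex 4.0 1.8 3.9
   vertex 1.6 1.1 5.6
   vertex 5.9 1.6 2.4
  endloop
 endfacet
 facet normal 0.507 0.258 0.822
  outer loop
   vertex 4.0 1.8 3.9
   vertex 2.1 4.9 4.1
   vertex 1.6 1.1 5.6
  endloop
 endfacet
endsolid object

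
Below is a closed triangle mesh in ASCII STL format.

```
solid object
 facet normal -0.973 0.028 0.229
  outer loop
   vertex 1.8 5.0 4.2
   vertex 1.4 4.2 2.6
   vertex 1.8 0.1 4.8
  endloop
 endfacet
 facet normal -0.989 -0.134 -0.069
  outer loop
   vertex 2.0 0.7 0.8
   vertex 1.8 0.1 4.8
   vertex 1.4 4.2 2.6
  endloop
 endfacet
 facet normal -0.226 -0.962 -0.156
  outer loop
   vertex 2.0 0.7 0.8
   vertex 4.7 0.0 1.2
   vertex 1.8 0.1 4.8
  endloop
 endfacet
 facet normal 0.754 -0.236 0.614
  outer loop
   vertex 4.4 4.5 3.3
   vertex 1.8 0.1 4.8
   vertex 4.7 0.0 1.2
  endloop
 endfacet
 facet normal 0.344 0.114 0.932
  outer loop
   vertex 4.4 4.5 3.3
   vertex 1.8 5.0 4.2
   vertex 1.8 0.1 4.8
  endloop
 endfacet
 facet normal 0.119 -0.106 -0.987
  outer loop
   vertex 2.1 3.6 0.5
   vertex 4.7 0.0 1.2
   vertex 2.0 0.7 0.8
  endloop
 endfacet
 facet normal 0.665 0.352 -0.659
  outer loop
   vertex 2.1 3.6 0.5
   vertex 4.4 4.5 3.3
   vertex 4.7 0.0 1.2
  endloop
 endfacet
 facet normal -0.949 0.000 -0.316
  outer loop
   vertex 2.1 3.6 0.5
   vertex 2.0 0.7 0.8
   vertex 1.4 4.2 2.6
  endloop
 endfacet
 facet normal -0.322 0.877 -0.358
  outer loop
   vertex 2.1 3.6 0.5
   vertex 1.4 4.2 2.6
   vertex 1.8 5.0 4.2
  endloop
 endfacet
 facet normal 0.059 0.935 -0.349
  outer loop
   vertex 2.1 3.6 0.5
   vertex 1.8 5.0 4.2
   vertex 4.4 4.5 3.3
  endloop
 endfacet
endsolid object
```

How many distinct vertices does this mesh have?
7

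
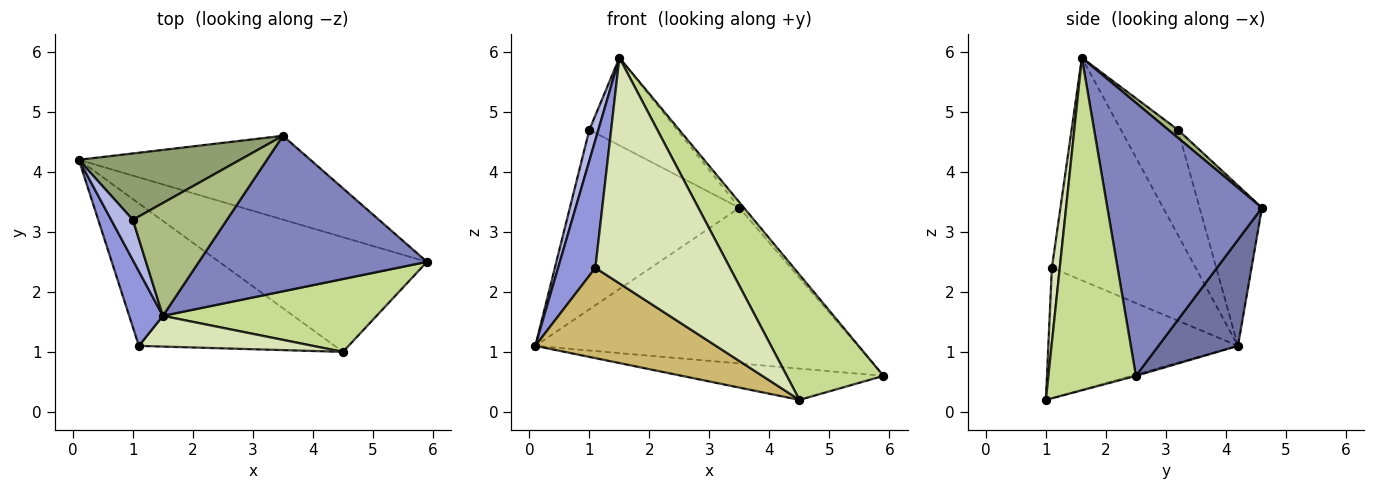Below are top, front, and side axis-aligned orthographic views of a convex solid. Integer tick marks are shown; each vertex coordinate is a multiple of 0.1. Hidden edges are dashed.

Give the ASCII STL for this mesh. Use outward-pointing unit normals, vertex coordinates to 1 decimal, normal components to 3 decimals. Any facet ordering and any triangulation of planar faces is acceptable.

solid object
 facet normal 0.212 0.860 -0.463
  outer loop
   vertex 3.5 4.6 3.4
   vertex 5.9 2.5 0.6
   vertex 0.1 4.2 1.1
  endloop
 endfacet
 facet normal 0.767 0.022 0.641
  outer loop
   vertex 3.5 4.6 3.4
   vertex 1.5 1.6 5.9
   vertex 5.9 2.5 0.6
  endloop
 endfacet
 facet normal -0.958 -0.248 0.145
  outer loop
   vertex 1.1 1.1 2.4
   vertex 1.5 1.6 5.9
   vertex 0.1 4.2 1.1
  endloop
 endfacet
 facet normal -0.968 -0.153 0.200
  outer loop
   vertex 1.0 3.2 4.7
   vertex 0.1 4.2 1.1
   vertex 1.5 1.6 5.9
  endloop
 endfacet
 facet normal -0.326 0.887 0.328
  outer loop
   vertex 1.0 3.2 4.7
   vertex 3.5 4.6 3.4
   vertex 0.1 4.2 1.1
  endloop
 endfacet
 facet normal 0.067 0.612 0.788
  outer loop
   vertex 1.0 3.2 4.7
   vertex 1.5 1.6 5.9
   vertex 3.5 4.6 3.4
  endloop
 endfacet
 facet normal 0.616 -0.681 0.396
  outer loop
   vertex 4.5 1.0 0.2
   vertex 5.9 2.5 0.6
   vertex 1.5 1.6 5.9
  endloop
 endfacet
 facet normal 0.058 -0.989 0.135
  outer loop
   vertex 4.5 1.0 0.2
   vertex 1.5 1.6 5.9
   vertex 1.1 1.1 2.4
  endloop
 endfacet
 facet normal -0.006 0.263 -0.965
  outer loop
   vertex 4.5 1.0 0.2
   vertex 0.1 4.2 1.1
   vertex 5.9 2.5 0.6
  endloop
 endfacet
 facet normal -0.490 -0.467 -0.736
  outer loop
   vertex 4.5 1.0 0.2
   vertex 1.1 1.1 2.4
   vertex 0.1 4.2 1.1
  endloop
 endfacet
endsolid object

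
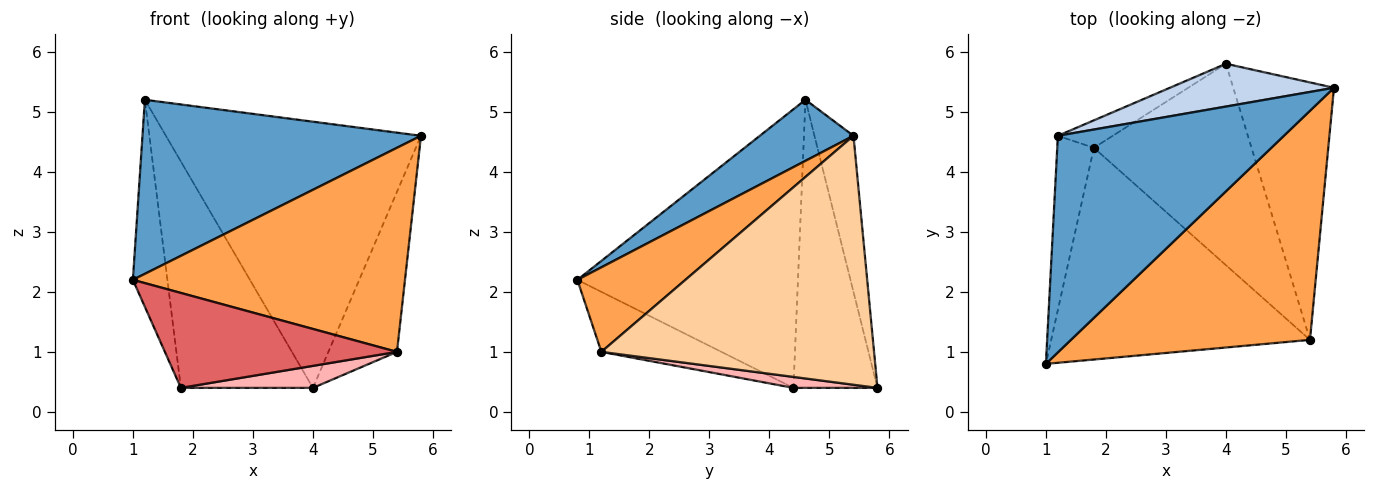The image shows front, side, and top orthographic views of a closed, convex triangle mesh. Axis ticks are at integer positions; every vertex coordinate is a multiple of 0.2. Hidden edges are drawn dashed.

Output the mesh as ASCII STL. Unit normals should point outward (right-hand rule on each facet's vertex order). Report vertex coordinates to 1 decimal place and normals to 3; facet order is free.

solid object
 facet normal 0.206 -0.613 0.763
  outer loop
   vertex 1.2 4.6 5.2
   vertex 1.0 0.8 2.2
   vertex 5.8 5.4 4.6
  endloop
 endfacet
 facet normal -0.149 0.976 0.157
  outer loop
   vertex 4.0 5.8 0.4
   vertex 1.2 4.6 5.2
   vertex 5.8 5.4 4.6
  endloop
 endfacet
 facet normal 0.255 -0.643 0.722
  outer loop
   vertex 5.4 1.2 1.0
   vertex 5.8 5.4 4.6
   vertex 1.0 0.8 2.2
  endloop
 endfacet
 facet normal 0.903 0.227 -0.365
  outer loop
   vertex 5.4 1.2 1.0
   vertex 4.0 5.8 0.4
   vertex 5.8 5.4 4.6
  endloop
 endfacet
 facet normal -0.980 0.153 -0.129
  outer loop
   vertex 1.8 4.4 0.4
   vertex 1.0 0.8 2.2
   vertex 1.2 4.6 5.2
  endloop
 endfacet
 facet normal -0.534 0.839 -0.102
  outer loop
   vertex 1.8 4.4 0.4
   vertex 1.2 4.6 5.2
   vertex 4.0 5.8 0.4
  endloop
 endfacet
 facet normal -0.207 -0.400 -0.893
  outer loop
   vertex 1.8 4.4 0.4
   vertex 5.4 1.2 1.0
   vertex 1.0 0.8 2.2
  endloop
 endfacet
 facet normal 0.069 -0.108 -0.992
  outer loop
   vertex 1.8 4.4 0.4
   vertex 4.0 5.8 0.4
   vertex 5.4 1.2 1.0
  endloop
 endfacet
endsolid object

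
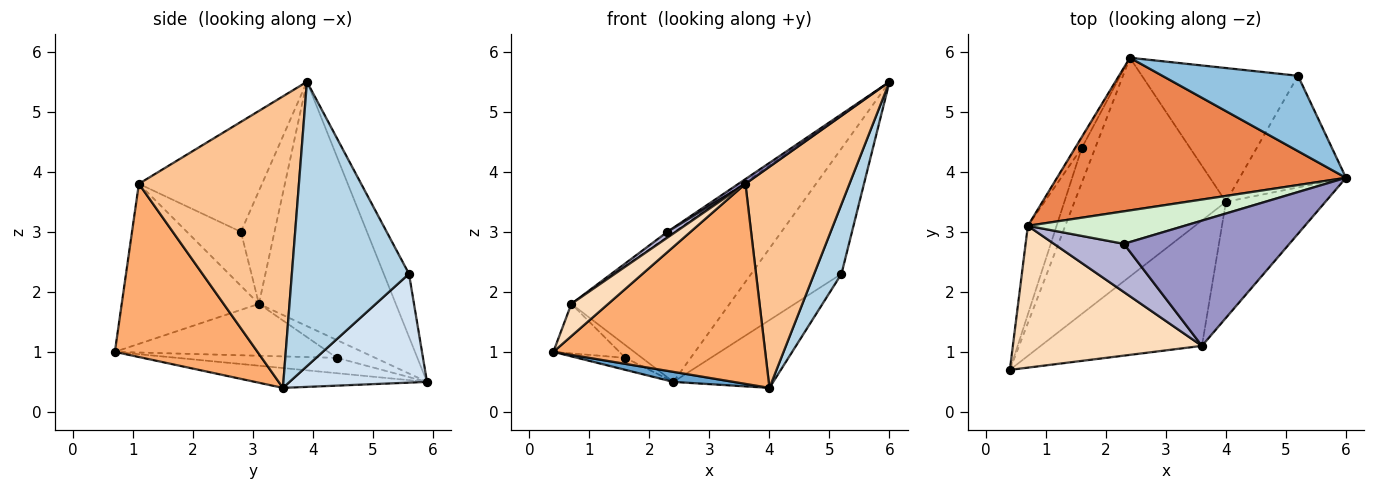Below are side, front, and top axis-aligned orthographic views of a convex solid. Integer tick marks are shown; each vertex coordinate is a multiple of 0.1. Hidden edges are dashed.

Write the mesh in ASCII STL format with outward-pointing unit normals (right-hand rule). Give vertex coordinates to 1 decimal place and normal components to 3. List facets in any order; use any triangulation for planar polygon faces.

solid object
 facet normal -0.130 -0.045 -0.990
  outer loop
   vertex 4.0 3.5 0.4
   vertex 0.4 0.7 1.0
   vertex 2.4 5.9 0.5
  endloop
 endfacet
 facet normal -0.233 0.834 0.501
  outer loop
   vertex 5.2 5.6 2.3
   vertex 2.4 5.9 0.5
   vertex 6.0 3.9 5.5
  endloop
 endfacet
 facet normal 0.915 -0.213 -0.342
  outer loop
   vertex 5.2 5.6 2.3
   vertex 6.0 3.9 5.5
   vertex 4.0 3.5 0.4
  endloop
 endfacet
 facet normal 0.528 0.384 -0.758
  outer loop
   vertex 5.2 5.6 2.3
   vertex 4.0 3.5 0.4
   vertex 2.4 5.9 0.5
  endloop
 endfacet
 facet normal -0.517 0.598 0.612
  outer loop
   vertex 0.7 3.1 1.8
   vertex 6.0 3.9 5.5
   vertex 2.4 5.9 0.5
  endloop
 endfacet
 facet normal 0.496 -0.736 -0.461
  outer loop
   vertex 3.6 1.1 3.8
   vertex 0.4 0.7 1.0
   vertex 4.0 3.5 0.4
  endloop
 endfacet
 facet normal 0.806 -0.524 -0.275
  outer loop
   vertex 3.6 1.1 3.8
   vertex 4.0 3.5 0.4
   vertex 6.0 3.9 5.5
  endloop
 endfacet
 facet normal -0.637 -0.171 0.752
  outer loop
   vertex 3.6 1.1 3.8
   vertex 0.7 3.1 1.8
   vertex 0.4 0.7 1.0
  endloop
 endfacet
 facet normal -0.735 0.221 -0.641
  outer loop
   vertex 1.6 4.4 0.9
   vertex 2.4 5.9 0.5
   vertex 0.4 0.7 1.0
  endloop
 endfacet
 facet normal -0.845 0.261 -0.467
  outer loop
   vertex 1.6 4.4 0.9
   vertex 0.4 0.7 1.0
   vertex 0.7 3.1 1.8
  endloop
 endfacet
 facet normal -0.868 0.376 -0.324
  outer loop
   vertex 1.6 4.4 0.9
   vertex 0.7 3.1 1.8
   vertex 2.4 5.9 0.5
  endloop
 endfacet
 facet normal -0.581 0.123 0.805
  outer loop
   vertex 2.3 2.8 3.0
   vertex 6.0 3.9 5.5
   vertex 0.7 3.1 1.8
  endloop
 endfacet
 facet normal -0.553 -0.031 0.832
  outer loop
   vertex 2.3 2.8 3.0
   vertex 3.6 1.1 3.8
   vertex 6.0 3.9 5.5
  endloop
 endfacet
 facet normal -0.609 -0.095 0.788
  outer loop
   vertex 2.3 2.8 3.0
   vertex 0.7 3.1 1.8
   vertex 3.6 1.1 3.8
  endloop
 endfacet
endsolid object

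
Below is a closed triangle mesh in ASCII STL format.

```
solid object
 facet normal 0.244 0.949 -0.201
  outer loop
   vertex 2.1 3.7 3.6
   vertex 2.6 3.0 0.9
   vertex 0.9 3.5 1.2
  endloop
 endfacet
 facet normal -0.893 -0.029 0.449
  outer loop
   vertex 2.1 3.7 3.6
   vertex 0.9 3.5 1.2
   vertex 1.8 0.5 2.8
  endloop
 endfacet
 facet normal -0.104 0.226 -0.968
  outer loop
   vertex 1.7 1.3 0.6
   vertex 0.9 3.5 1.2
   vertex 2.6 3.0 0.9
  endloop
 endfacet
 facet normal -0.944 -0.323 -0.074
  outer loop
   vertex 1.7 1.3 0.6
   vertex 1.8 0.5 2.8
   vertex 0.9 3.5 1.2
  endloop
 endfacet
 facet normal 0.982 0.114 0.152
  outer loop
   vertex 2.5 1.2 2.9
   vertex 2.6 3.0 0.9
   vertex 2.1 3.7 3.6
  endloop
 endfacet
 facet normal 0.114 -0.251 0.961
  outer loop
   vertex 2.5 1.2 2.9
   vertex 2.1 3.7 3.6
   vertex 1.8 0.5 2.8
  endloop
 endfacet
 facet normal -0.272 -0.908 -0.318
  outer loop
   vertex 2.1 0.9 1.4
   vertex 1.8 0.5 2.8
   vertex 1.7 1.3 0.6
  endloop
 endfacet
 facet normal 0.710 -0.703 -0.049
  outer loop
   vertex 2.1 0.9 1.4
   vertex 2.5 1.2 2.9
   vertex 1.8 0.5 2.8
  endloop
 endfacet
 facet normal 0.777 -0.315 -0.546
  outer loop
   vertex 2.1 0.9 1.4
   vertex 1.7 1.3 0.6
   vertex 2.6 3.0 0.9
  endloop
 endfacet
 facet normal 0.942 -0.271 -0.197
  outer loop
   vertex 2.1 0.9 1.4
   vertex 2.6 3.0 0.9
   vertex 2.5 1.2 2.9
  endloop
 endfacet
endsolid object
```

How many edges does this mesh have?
15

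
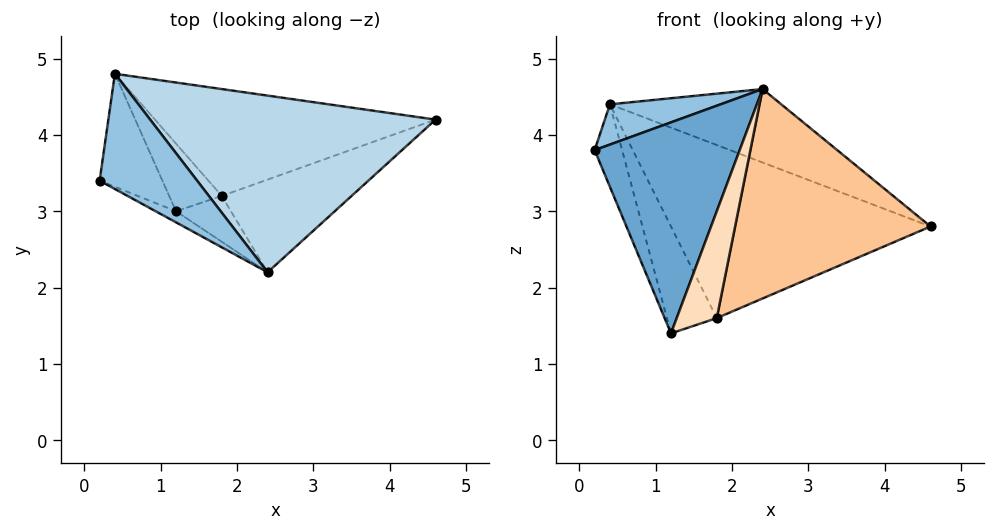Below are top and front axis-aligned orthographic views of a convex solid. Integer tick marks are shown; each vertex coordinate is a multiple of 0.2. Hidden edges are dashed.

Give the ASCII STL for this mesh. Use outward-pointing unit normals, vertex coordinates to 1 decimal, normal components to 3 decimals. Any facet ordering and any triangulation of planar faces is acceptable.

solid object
 facet normal -0.465 -0.884 -0.047
  outer loop
   vertex 1.2 3.0 1.4
   vertex 2.4 2.2 4.6
   vertex 0.2 3.4 3.8
  endloop
 endfacet
 facet normal -0.464 -0.292 0.836
  outer loop
   vertex 0.4 4.8 4.4
   vertex 0.2 3.4 3.8
   vertex 2.4 2.2 4.6
  endloop
 endfacet
 facet normal 0.377 0.356 0.855
  outer loop
   vertex 0.4 4.8 4.4
   vertex 2.4 2.2 4.6
   vertex 4.6 4.2 2.8
  endloop
 endfacet
 facet normal -0.862 0.298 -0.409
  outer loop
   vertex 0.4 4.8 4.4
   vertex 1.2 3.0 1.4
   vertex 0.2 3.4 3.8
  endloop
 endfacet
 facet normal -0.078 0.848 -0.524
  outer loop
   vertex 1.8 3.2 1.6
   vertex 0.4 4.8 4.4
   vertex 4.6 4.2 2.8
  endloop
 endfacet
 facet normal -0.103 0.841 -0.532
  outer loop
   vertex 1.8 3.2 1.6
   vertex 1.2 3.0 1.4
   vertex 0.4 4.8 4.4
  endloop
 endfacet
 facet normal 0.447 -0.818 -0.362
  outer loop
   vertex 1.8 3.2 1.6
   vertex 4.6 4.2 2.8
   vertex 2.4 2.2 4.6
  endloop
 endfacet
 facet normal 0.401 -0.842 -0.361
  outer loop
   vertex 1.8 3.2 1.6
   vertex 2.4 2.2 4.6
   vertex 1.2 3.0 1.4
  endloop
 endfacet
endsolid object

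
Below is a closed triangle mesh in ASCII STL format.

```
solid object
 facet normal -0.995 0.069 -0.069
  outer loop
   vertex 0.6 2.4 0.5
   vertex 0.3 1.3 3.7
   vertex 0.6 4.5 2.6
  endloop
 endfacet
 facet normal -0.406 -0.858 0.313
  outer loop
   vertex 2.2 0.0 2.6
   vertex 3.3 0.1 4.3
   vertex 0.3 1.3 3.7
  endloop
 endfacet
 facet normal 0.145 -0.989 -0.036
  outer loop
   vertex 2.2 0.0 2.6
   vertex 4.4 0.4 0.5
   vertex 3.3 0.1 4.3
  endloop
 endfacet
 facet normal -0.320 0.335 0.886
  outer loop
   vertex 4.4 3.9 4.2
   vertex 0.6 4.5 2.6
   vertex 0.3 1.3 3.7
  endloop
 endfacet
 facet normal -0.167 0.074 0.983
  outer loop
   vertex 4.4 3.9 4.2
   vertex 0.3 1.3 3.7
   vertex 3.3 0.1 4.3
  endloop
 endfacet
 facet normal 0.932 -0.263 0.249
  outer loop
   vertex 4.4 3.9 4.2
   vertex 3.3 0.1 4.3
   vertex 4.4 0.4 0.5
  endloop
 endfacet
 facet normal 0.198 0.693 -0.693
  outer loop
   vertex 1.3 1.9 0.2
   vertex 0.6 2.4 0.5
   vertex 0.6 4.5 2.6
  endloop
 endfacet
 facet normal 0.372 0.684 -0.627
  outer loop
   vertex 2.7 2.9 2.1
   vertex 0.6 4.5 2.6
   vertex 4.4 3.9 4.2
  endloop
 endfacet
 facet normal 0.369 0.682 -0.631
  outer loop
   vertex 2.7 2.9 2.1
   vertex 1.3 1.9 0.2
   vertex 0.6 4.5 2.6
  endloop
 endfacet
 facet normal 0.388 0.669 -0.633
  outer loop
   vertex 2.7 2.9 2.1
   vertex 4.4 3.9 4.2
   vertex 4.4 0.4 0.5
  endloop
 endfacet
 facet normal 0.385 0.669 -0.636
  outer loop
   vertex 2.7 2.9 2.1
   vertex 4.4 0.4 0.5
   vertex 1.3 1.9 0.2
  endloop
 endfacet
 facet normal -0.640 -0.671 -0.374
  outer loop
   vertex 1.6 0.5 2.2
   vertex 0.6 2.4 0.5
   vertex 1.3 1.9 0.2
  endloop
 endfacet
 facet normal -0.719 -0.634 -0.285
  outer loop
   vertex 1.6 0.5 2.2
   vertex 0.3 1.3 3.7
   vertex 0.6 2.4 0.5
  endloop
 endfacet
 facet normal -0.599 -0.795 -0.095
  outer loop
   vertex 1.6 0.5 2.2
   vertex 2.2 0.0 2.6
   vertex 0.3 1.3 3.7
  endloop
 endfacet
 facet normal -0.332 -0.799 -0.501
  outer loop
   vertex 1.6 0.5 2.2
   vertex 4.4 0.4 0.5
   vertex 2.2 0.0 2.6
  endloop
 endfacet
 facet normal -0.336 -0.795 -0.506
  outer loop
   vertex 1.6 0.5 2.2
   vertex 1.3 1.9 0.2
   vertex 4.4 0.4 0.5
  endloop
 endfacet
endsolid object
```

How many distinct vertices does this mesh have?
10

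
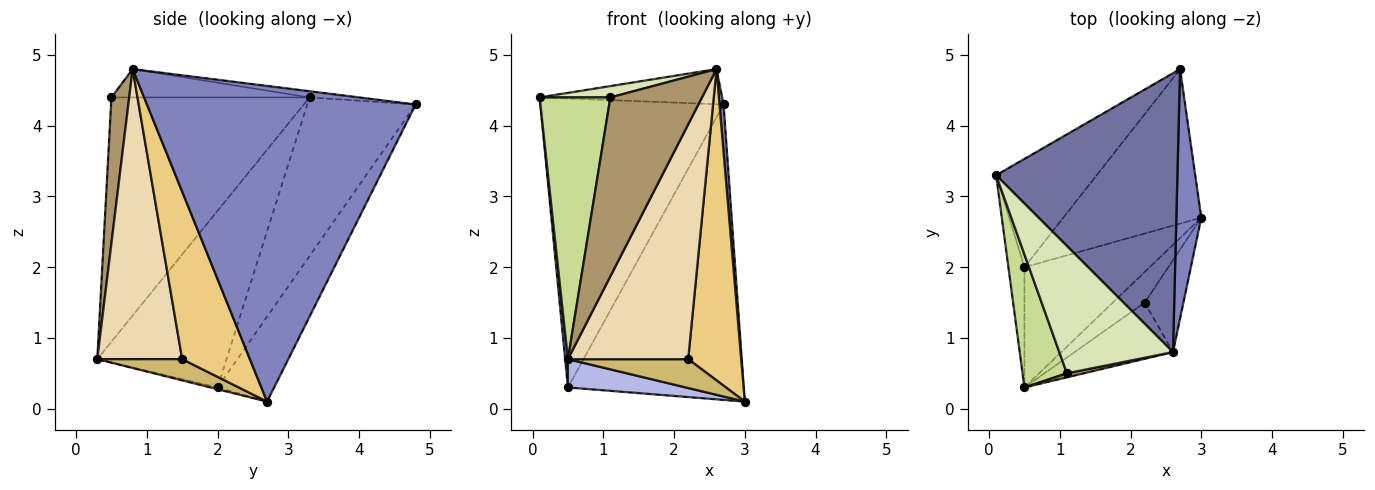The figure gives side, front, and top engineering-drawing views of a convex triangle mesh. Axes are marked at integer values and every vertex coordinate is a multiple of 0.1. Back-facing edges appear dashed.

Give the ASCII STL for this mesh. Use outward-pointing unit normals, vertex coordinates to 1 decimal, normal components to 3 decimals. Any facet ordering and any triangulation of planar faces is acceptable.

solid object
 facet normal -0.034 0.125 0.992
  outer loop
   vertex 2.7 4.8 4.3
   vertex 0.1 3.3 4.4
   vertex 2.6 0.8 4.8
  endloop
 endfacet
 facet normal 0.997 -0.015 0.079
  outer loop
   vertex 2.7 4.8 4.3
   vertex 2.6 0.8 4.8
   vertex 3.0 2.7 0.1
  endloop
 endfacet
 facet normal -0.996 -0.021 -0.090
  outer loop
   vertex 0.5 2.0 0.3
   vertex 0.5 0.3 0.7
   vertex 0.1 3.3 4.4
  endloop
 endfacet
 facet normal -0.014 -0.229 -0.973
  outer loop
   vertex 0.5 2.0 0.3
   vertex 3.0 2.7 0.1
   vertex 0.5 0.3 0.7
  endloop
 endfacet
 facet normal -0.484 0.819 -0.307
  outer loop
   vertex 0.5 2.0 0.3
   vertex 0.1 3.3 4.4
   vertex 2.7 4.8 4.3
  endloop
 endfacet
 facet normal -0.274 0.852 -0.446
  outer loop
   vertex 0.5 2.0 0.3
   vertex 2.7 4.8 4.3
   vertex 3.0 2.7 0.1
  endloop
 endfacet
 facet normal -0.928 -0.332 0.168
  outer loop
   vertex 1.1 0.5 4.4
   vertex 0.1 3.3 4.4
   vertex 0.5 0.3 0.7
  endloop
 endfacet
 facet normal -0.241 -0.086 0.967
  outer loop
   vertex 1.1 0.5 4.4
   vertex 2.6 0.8 4.8
   vertex 0.1 3.3 4.4
  endloop
 endfacet
 facet normal 0.190 -0.981 0.022
  outer loop
   vertex 1.1 0.5 4.4
   vertex 0.5 0.3 0.7
   vertex 2.6 0.8 4.8
  endloop
 endfacet
 facet normal 0.436 -0.618 -0.654
  outer loop
   vertex 2.2 1.5 0.7
   vertex 0.5 0.3 0.7
   vertex 3.0 2.7 0.1
  endloop
 endfacet
 facet normal 0.775 -0.606 -0.179
  outer loop
   vertex 2.2 1.5 0.7
   vertex 3.0 2.7 0.1
   vertex 2.6 0.8 4.8
  endloop
 endfacet
 facet normal 0.566 -0.802 -0.192
  outer loop
   vertex 2.2 1.5 0.7
   vertex 2.6 0.8 4.8
   vertex 0.5 0.3 0.7
  endloop
 endfacet
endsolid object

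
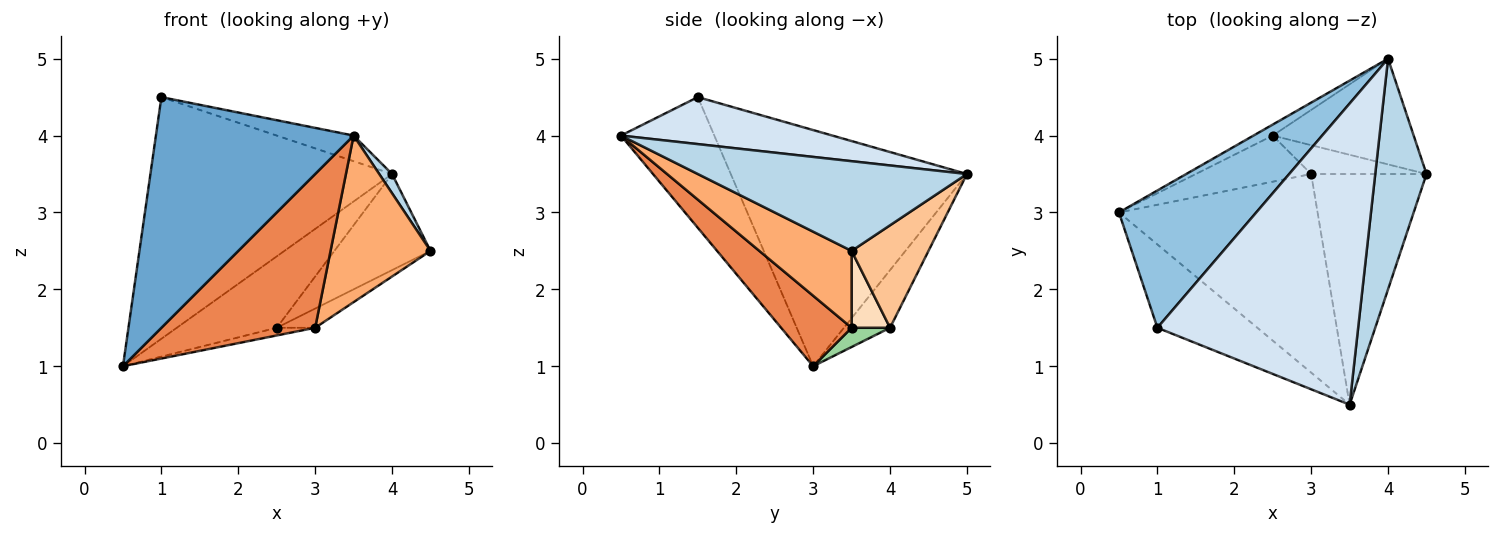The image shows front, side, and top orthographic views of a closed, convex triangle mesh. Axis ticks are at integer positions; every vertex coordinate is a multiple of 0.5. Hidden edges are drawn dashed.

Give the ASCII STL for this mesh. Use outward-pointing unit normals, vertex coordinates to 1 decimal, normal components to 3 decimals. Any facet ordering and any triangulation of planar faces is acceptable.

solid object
 facet normal -0.406 -0.860 -0.310
  outer loop
   vertex 1.0 1.5 4.5
   vertex 0.5 3.0 1.0
   vertex 3.5 0.5 4.0
  endloop
 endfacet
 facet normal -0.648 0.663 0.376
  outer loop
   vertex 4.0 5.0 3.5
   vertex 0.5 3.0 1.0
   vertex 1.0 1.5 4.5
  endloop
 endfacet
 facet normal 0.868 -0.041 0.496
  outer loop
   vertex 4.0 5.0 3.5
   vertex 3.5 0.5 4.0
   vertex 4.5 3.5 2.5
  endloop
 endfacet
 facet normal 0.227 0.083 0.970
  outer loop
   vertex 4.0 5.0 3.5
   vertex 1.0 1.5 4.5
   vertex 3.5 0.5 4.0
  endloop
 endfacet
 facet normal 0.270 -0.589 -0.761
  outer loop
   vertex 3.0 3.5 1.5
   vertex 3.5 0.5 4.0
   vertex 0.5 3.0 1.0
  endloop
 endfacet
 facet normal 0.475 -0.515 -0.713
  outer loop
   vertex 3.0 3.5 1.5
   vertex 4.5 3.5 2.5
   vertex 3.5 0.5 4.0
  endloop
 endfacet
 facet normal 0.474 0.592 -0.652
  outer loop
   vertex 2.5 4.0 1.5
   vertex 4.0 5.0 3.5
   vertex 4.5 3.5 2.5
  endloop
 endfacet
 facet normal 0.485 0.485 -0.728
  outer loop
   vertex 2.5 4.0 1.5
   vertex 4.5 3.5 2.5
   vertex 3.0 3.5 1.5
  endloop
 endfacet
 facet normal -0.415 0.899 -0.138
  outer loop
   vertex 2.5 4.0 1.5
   vertex 0.5 3.0 1.0
   vertex 4.0 5.0 3.5
  endloop
 endfacet
 facet normal 0.162 0.162 -0.973
  outer loop
   vertex 2.5 4.0 1.5
   vertex 3.0 3.5 1.5
   vertex 0.5 3.0 1.0
  endloop
 endfacet
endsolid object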